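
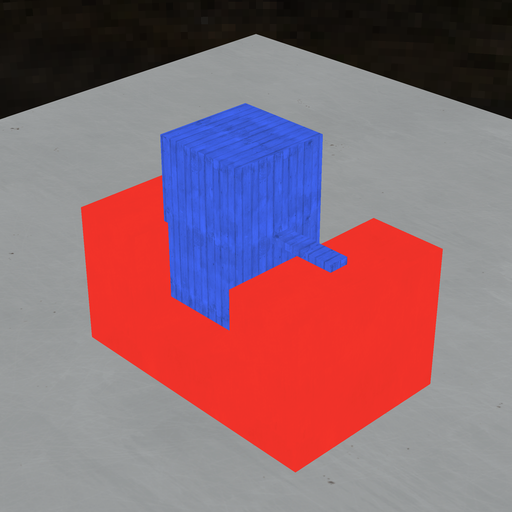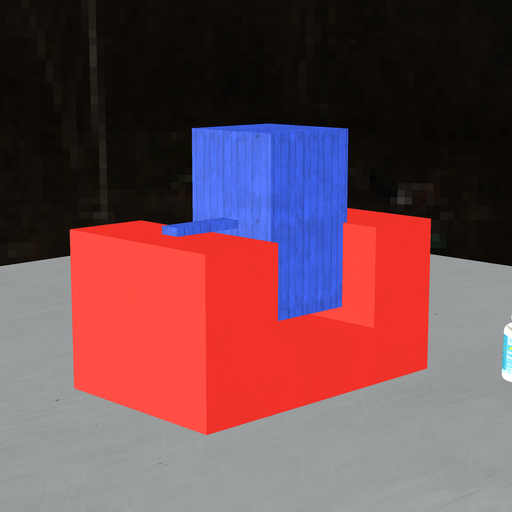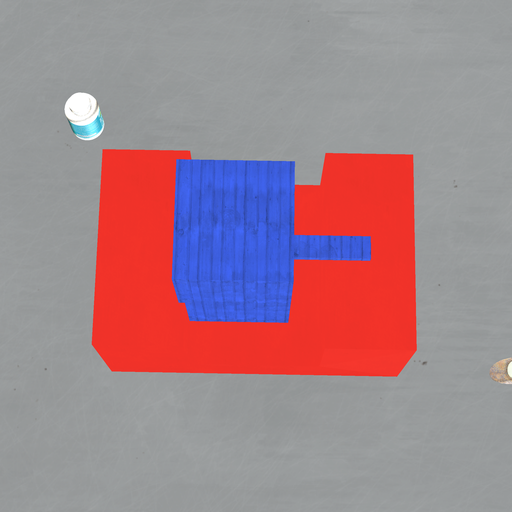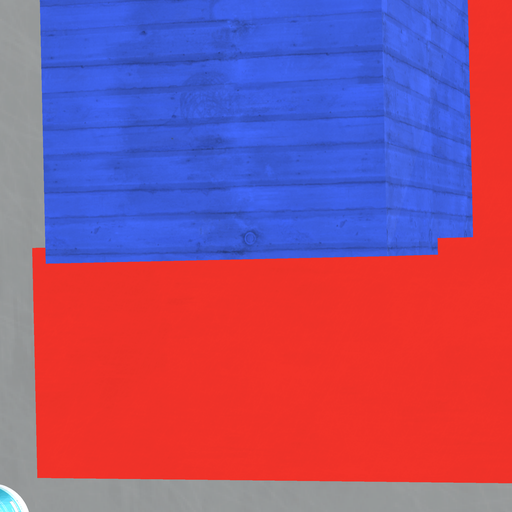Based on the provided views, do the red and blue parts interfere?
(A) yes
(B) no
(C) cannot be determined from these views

(A) yes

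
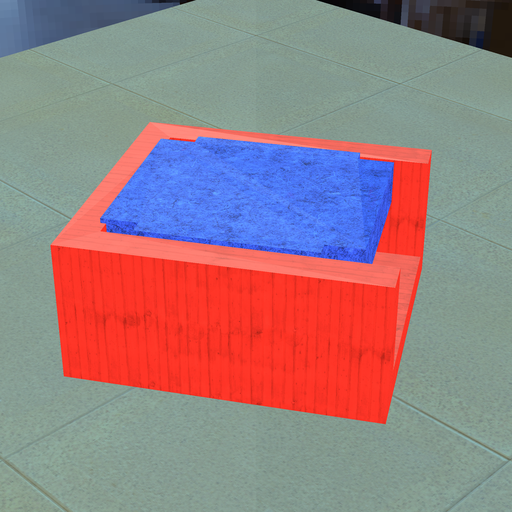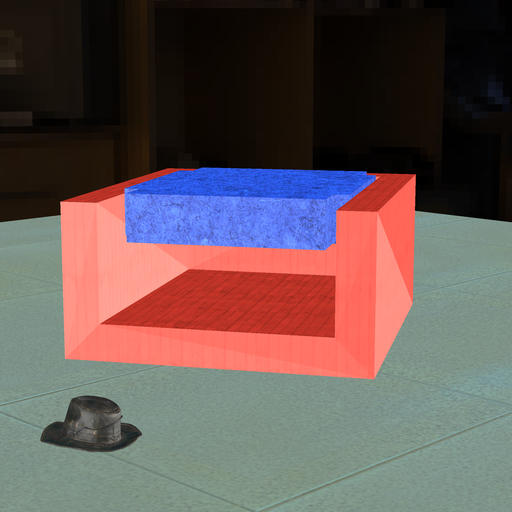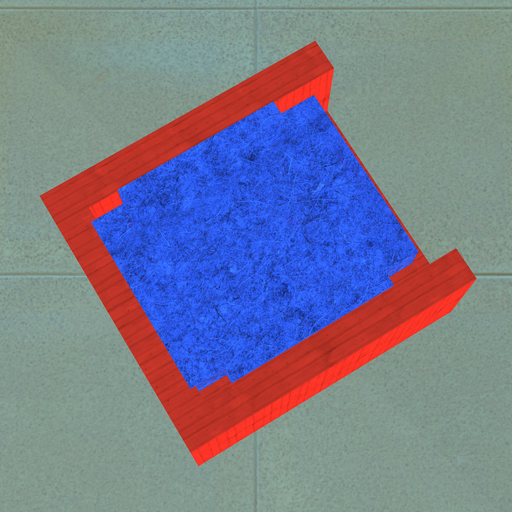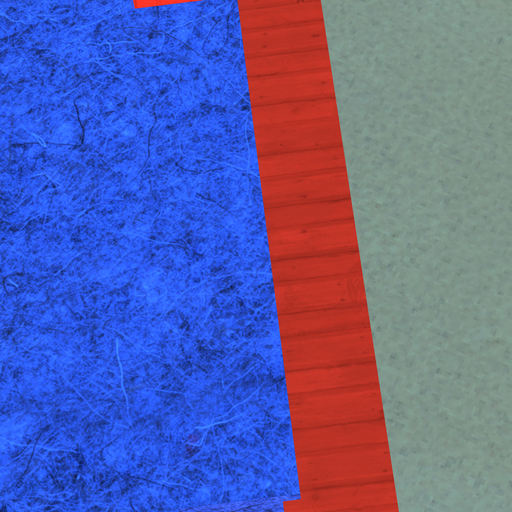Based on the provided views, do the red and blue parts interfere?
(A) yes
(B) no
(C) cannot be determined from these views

(A) yes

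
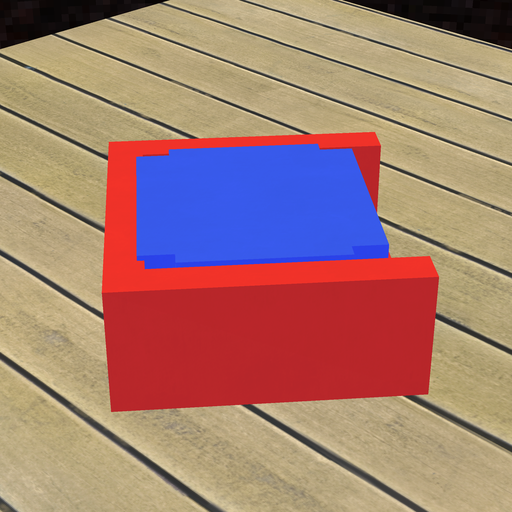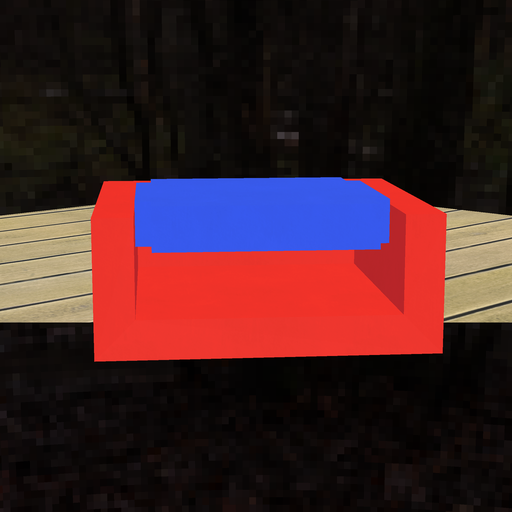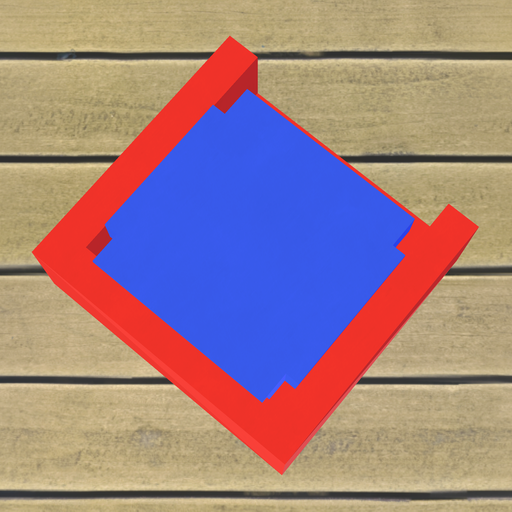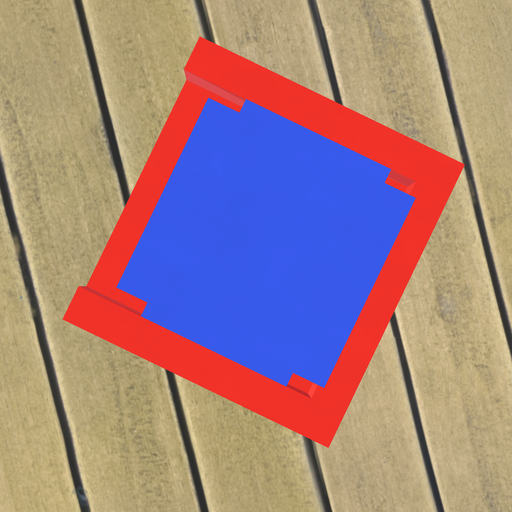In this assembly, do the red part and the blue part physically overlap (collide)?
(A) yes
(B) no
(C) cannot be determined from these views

(A) yes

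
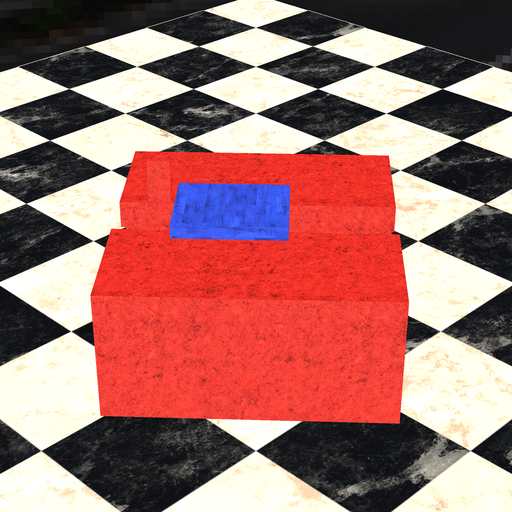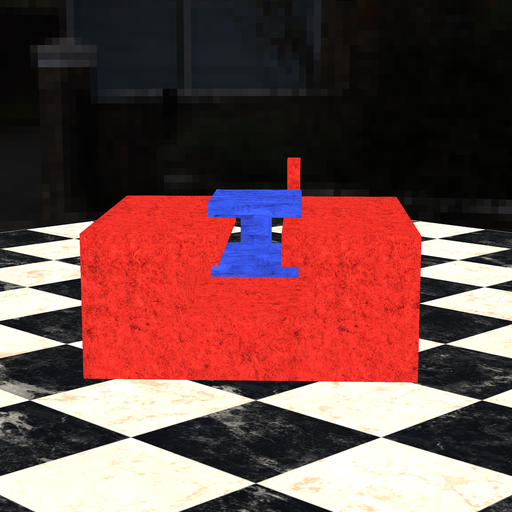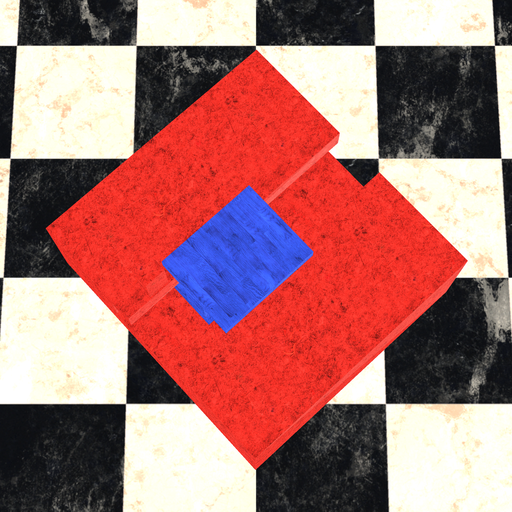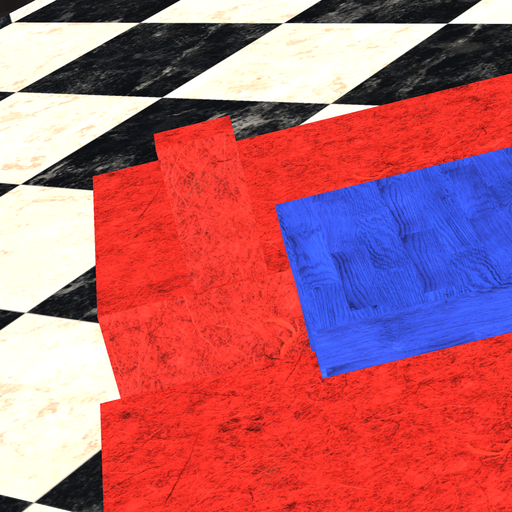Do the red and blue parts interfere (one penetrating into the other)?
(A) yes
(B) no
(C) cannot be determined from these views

(B) no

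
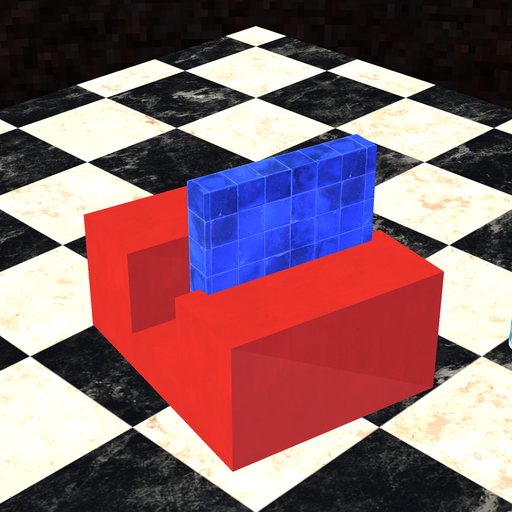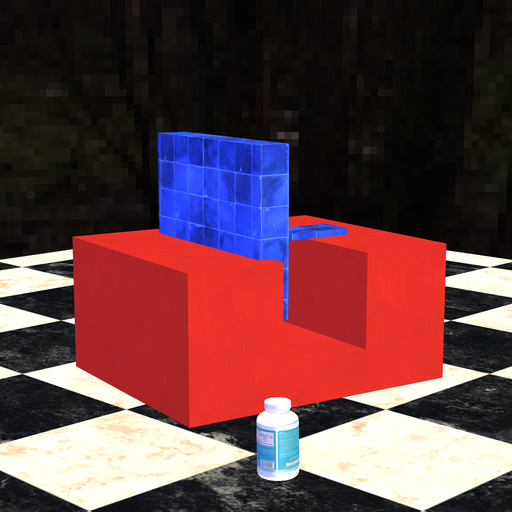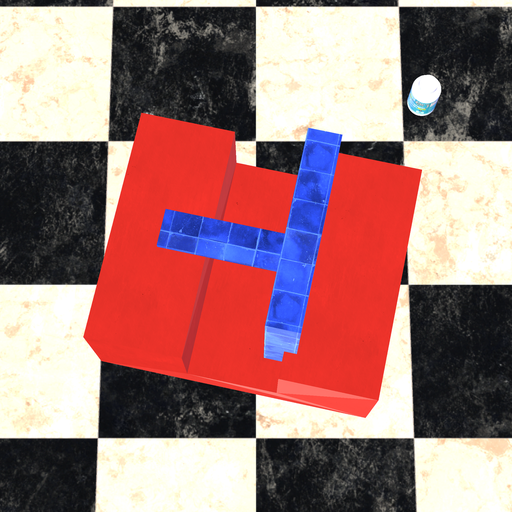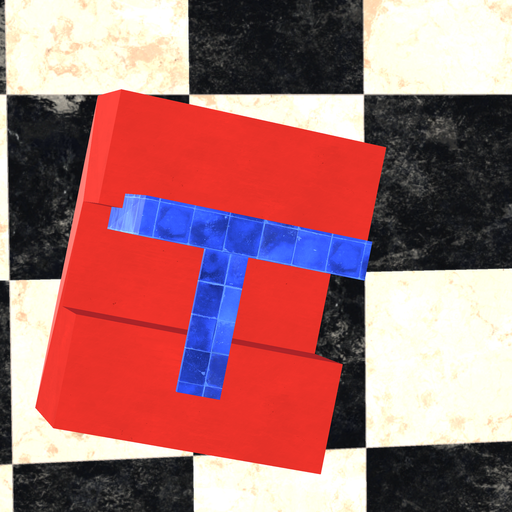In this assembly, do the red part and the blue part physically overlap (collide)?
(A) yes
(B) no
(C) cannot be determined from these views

(A) yes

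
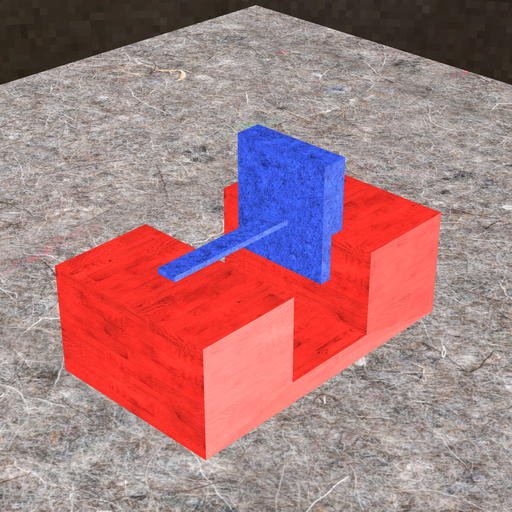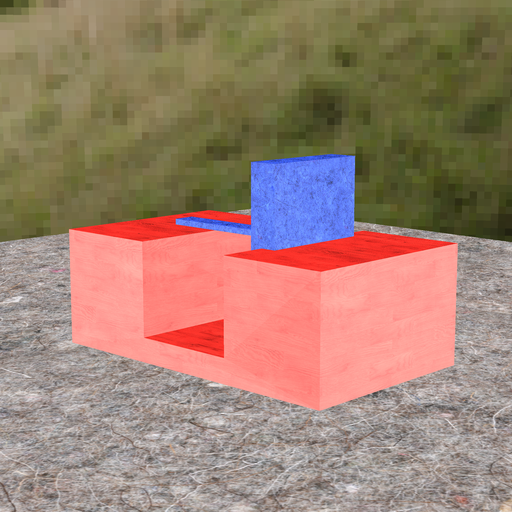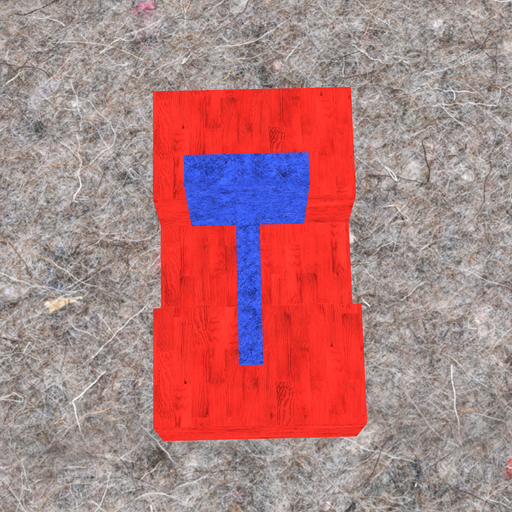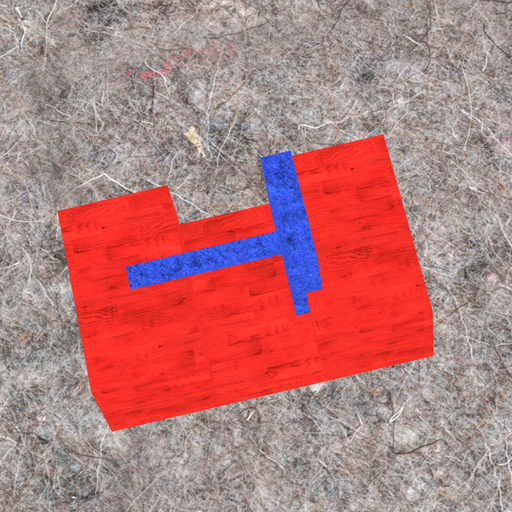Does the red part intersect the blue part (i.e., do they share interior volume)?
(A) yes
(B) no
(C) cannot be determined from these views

(A) yes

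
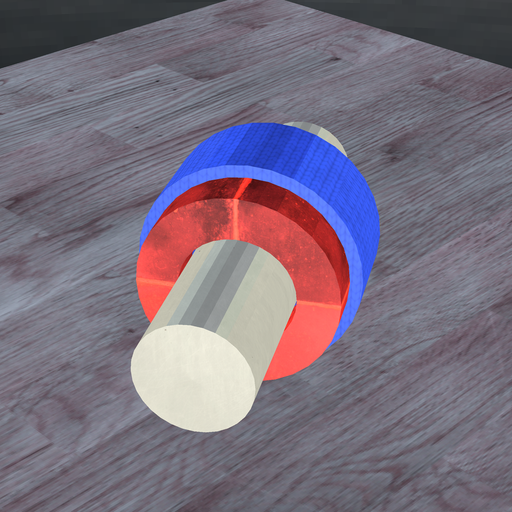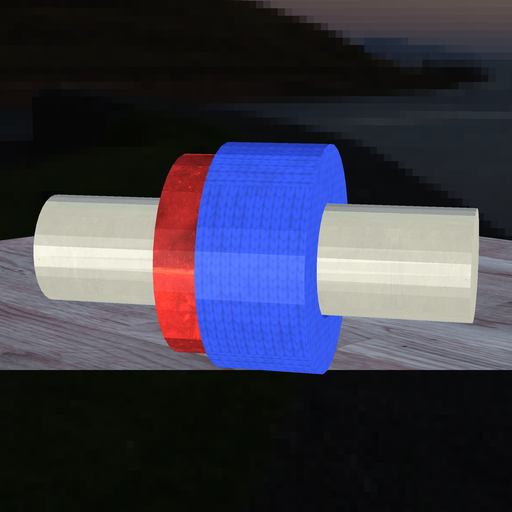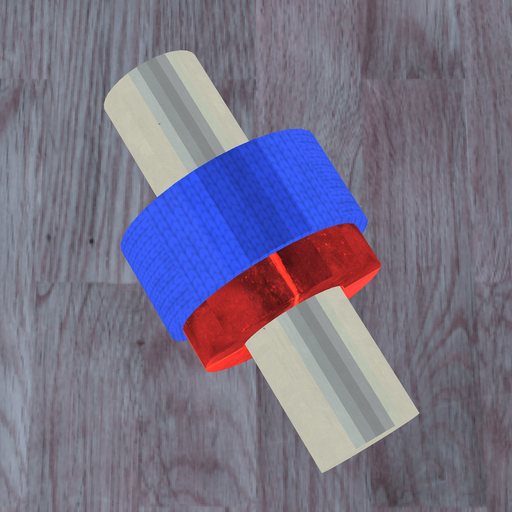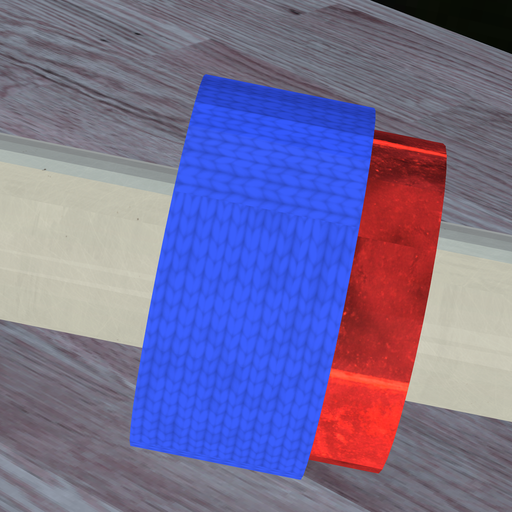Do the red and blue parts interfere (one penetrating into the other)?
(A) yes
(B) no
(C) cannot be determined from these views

(A) yes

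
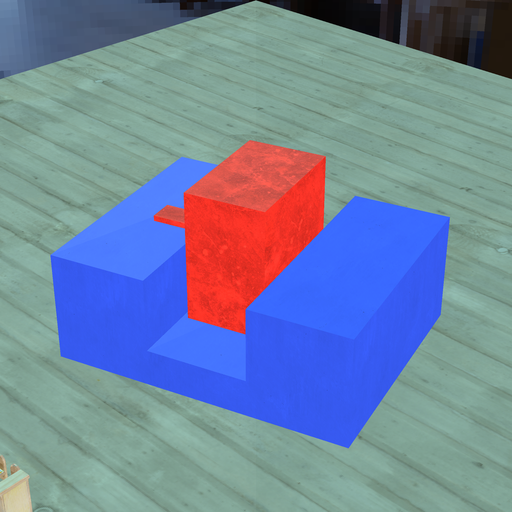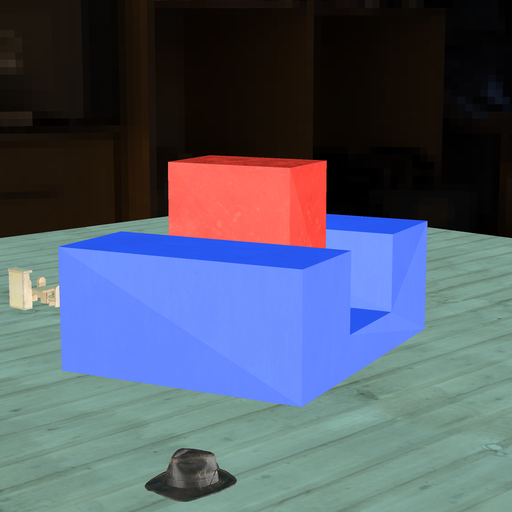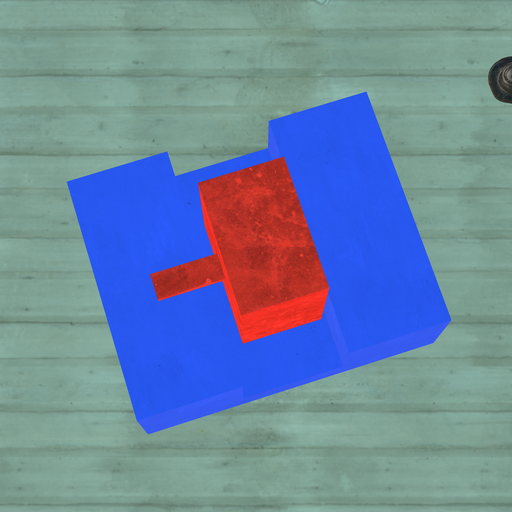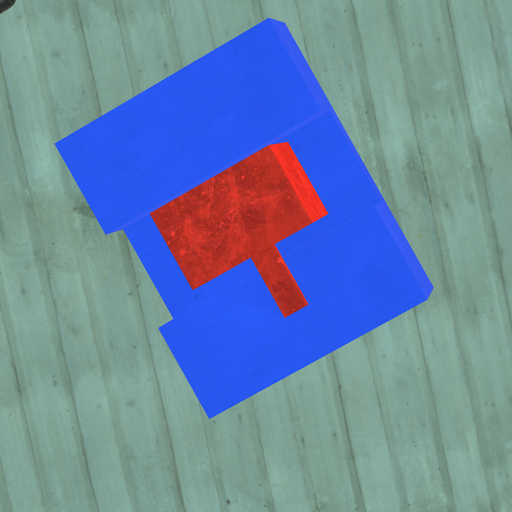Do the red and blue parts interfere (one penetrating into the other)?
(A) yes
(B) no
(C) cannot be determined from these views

(B) no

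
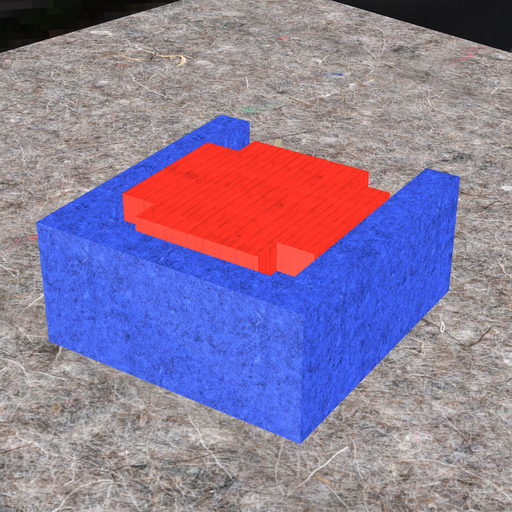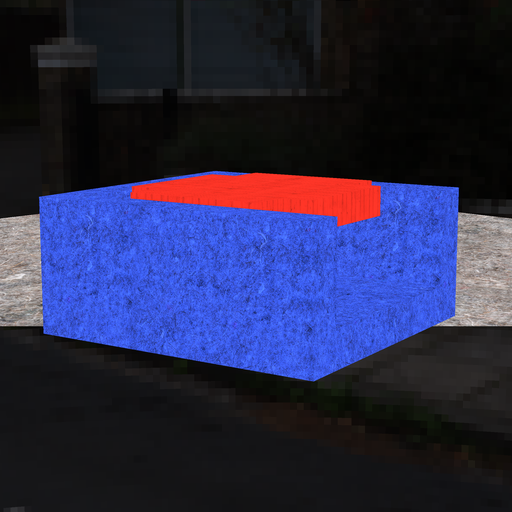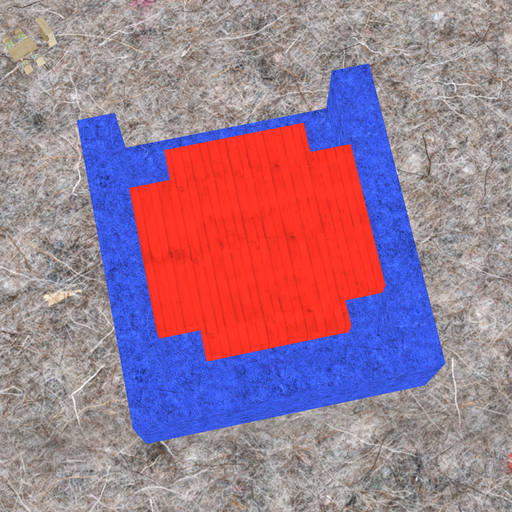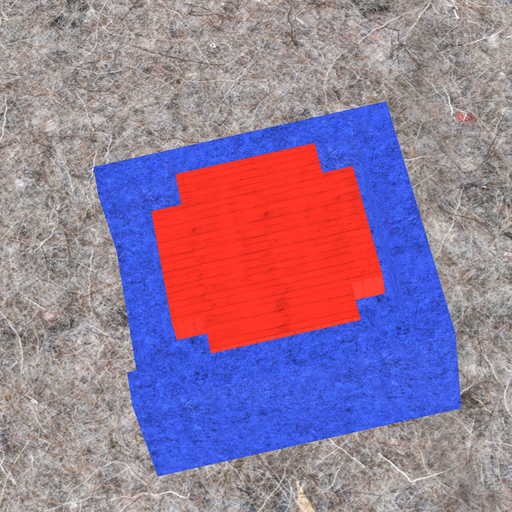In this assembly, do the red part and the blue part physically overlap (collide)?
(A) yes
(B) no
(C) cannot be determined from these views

(B) no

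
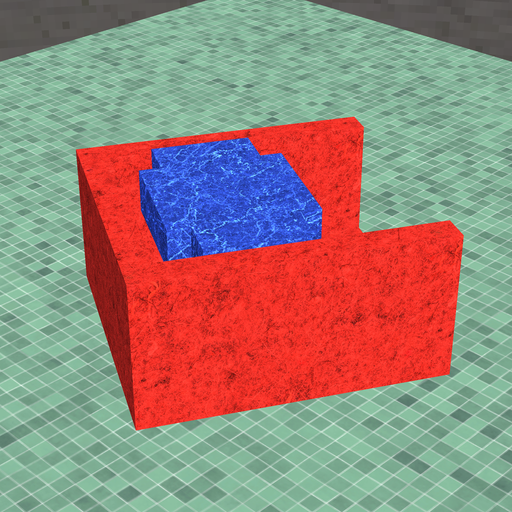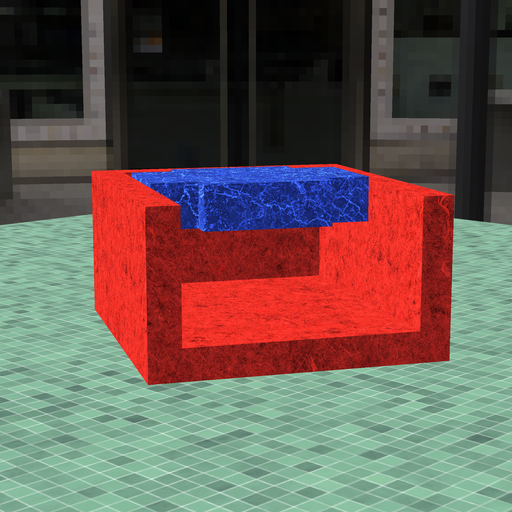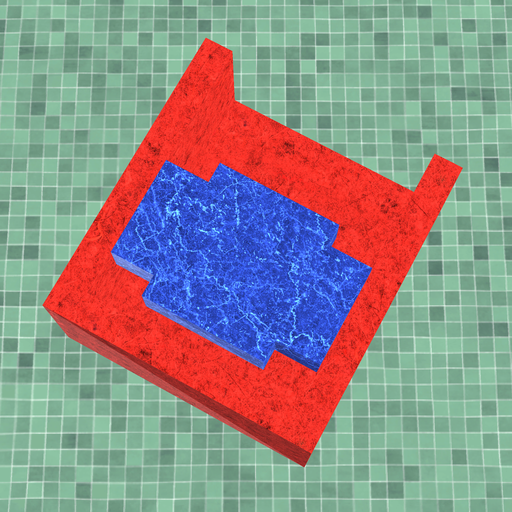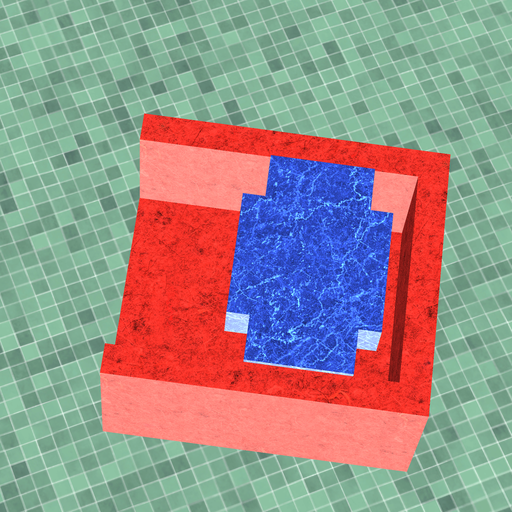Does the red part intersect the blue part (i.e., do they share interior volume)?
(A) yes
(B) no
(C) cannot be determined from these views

(B) no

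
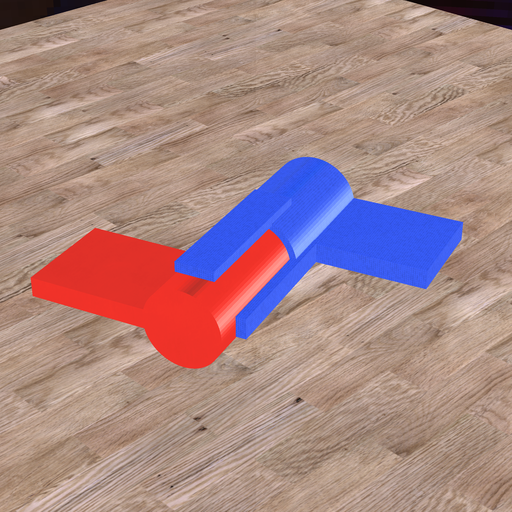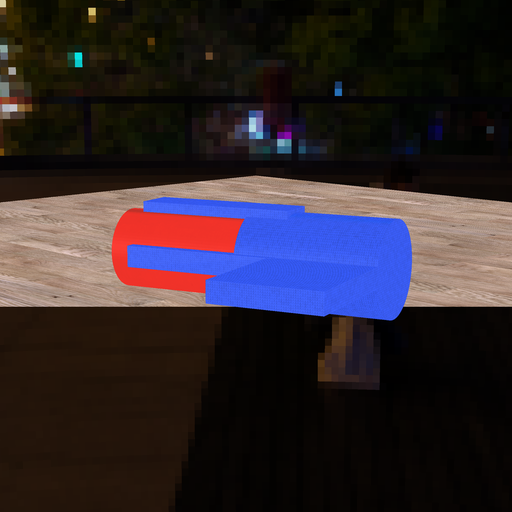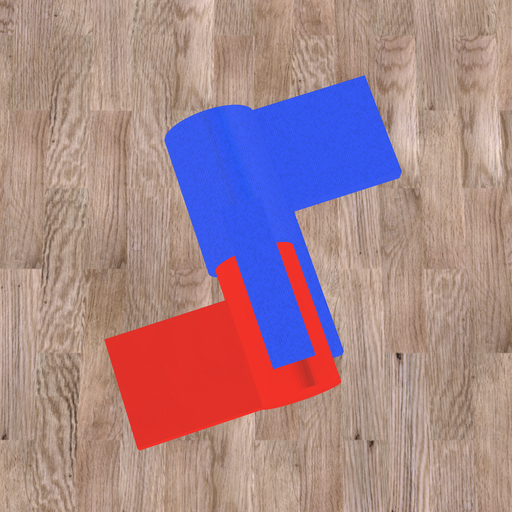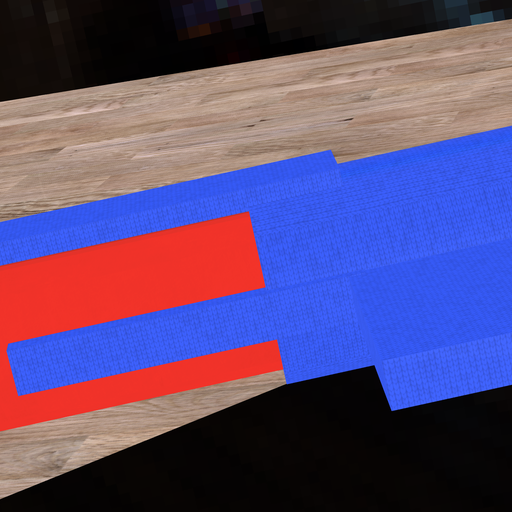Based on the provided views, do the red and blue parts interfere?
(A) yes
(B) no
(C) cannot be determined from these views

(A) yes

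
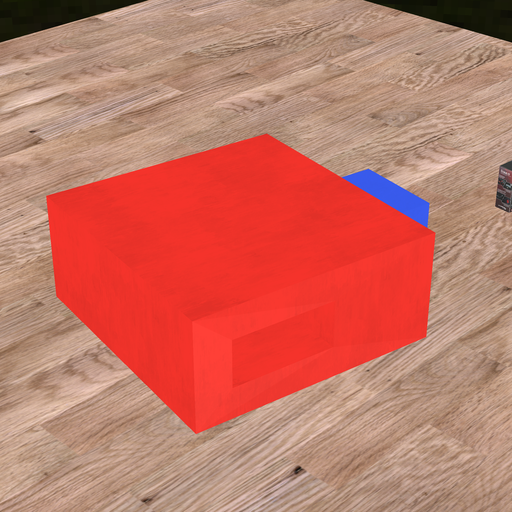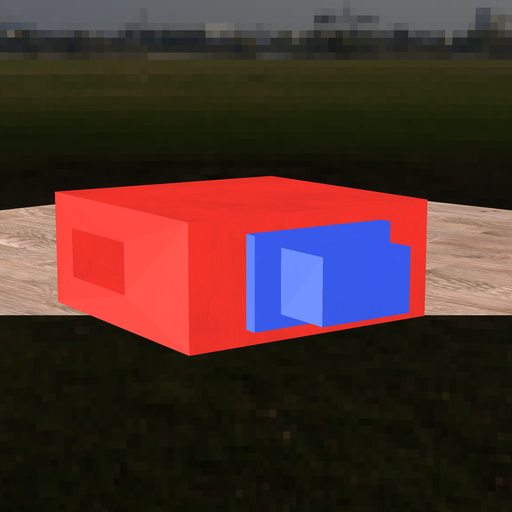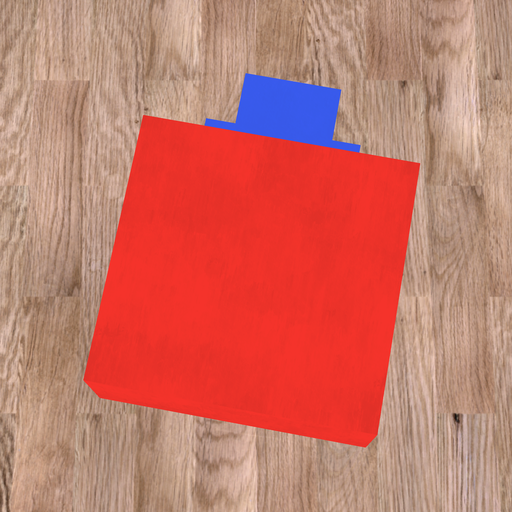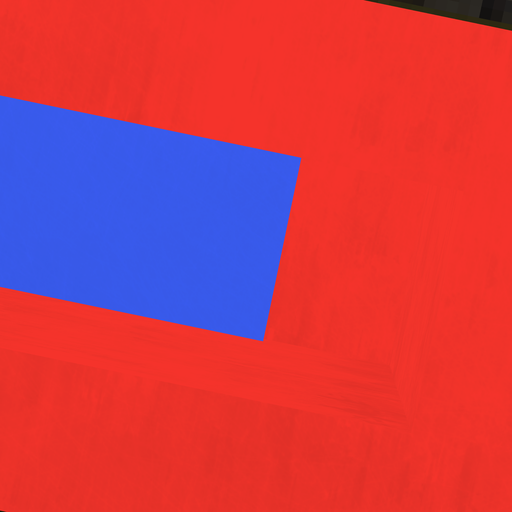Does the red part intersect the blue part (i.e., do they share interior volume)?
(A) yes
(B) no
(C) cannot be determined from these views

(A) yes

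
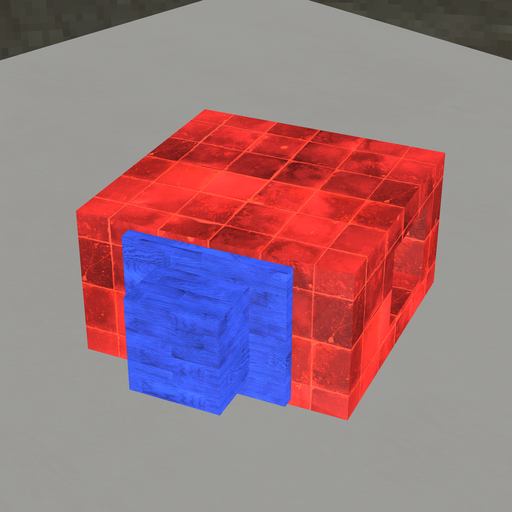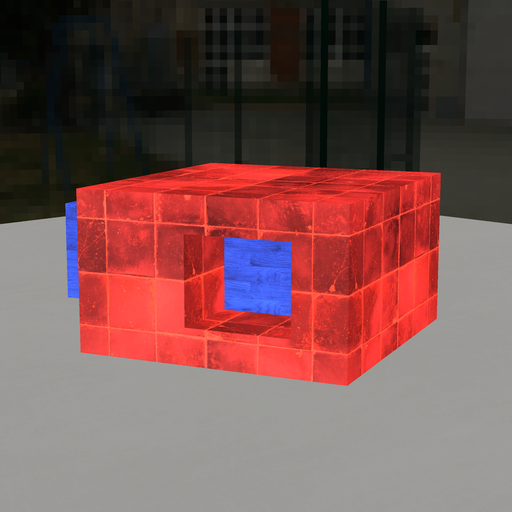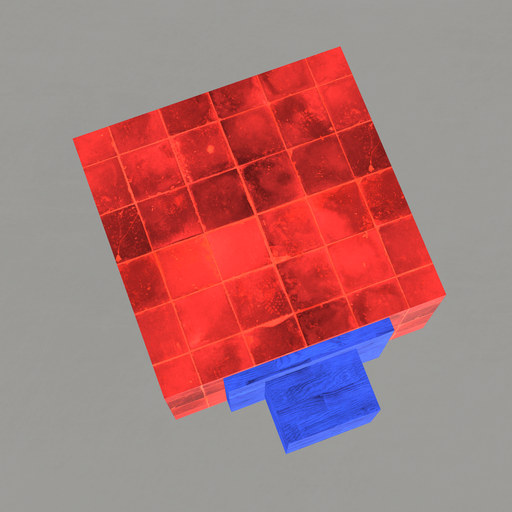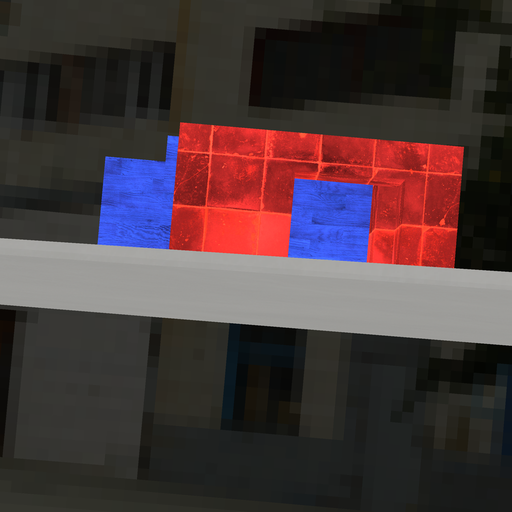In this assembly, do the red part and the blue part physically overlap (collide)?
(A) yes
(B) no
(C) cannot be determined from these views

(B) no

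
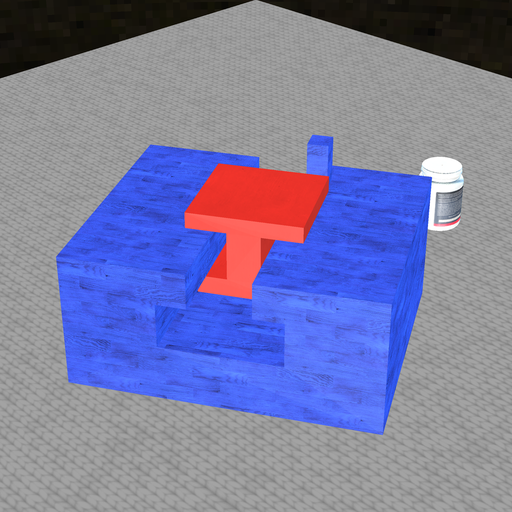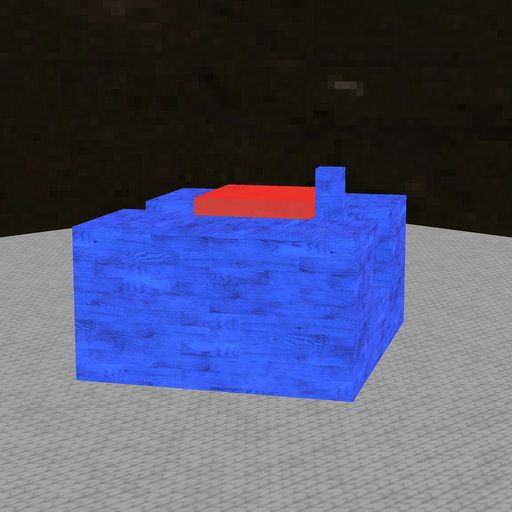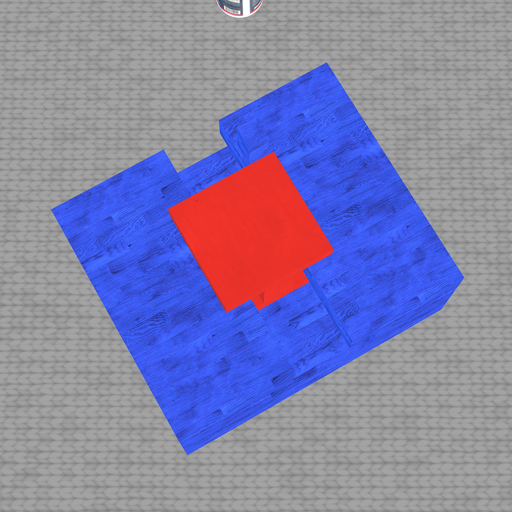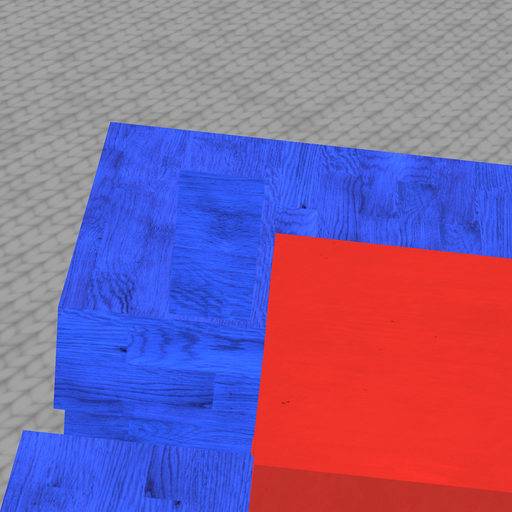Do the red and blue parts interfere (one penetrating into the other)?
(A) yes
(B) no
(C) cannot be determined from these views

(B) no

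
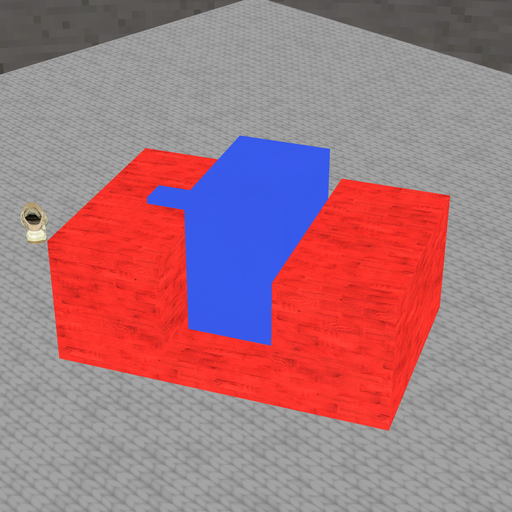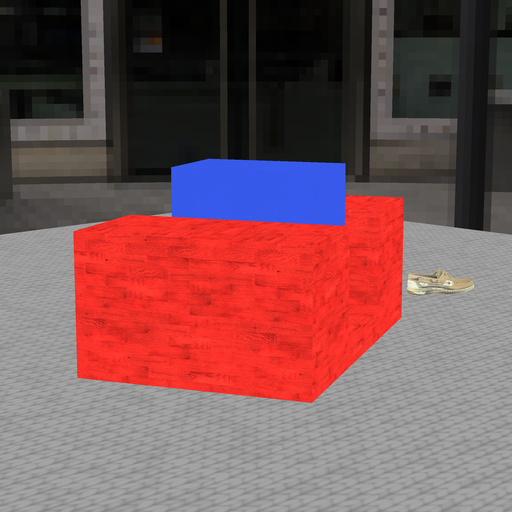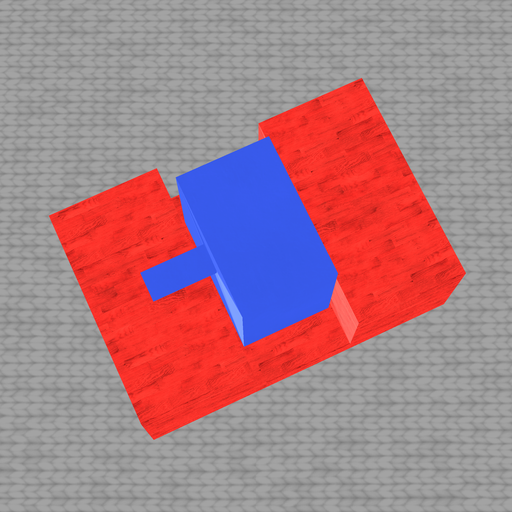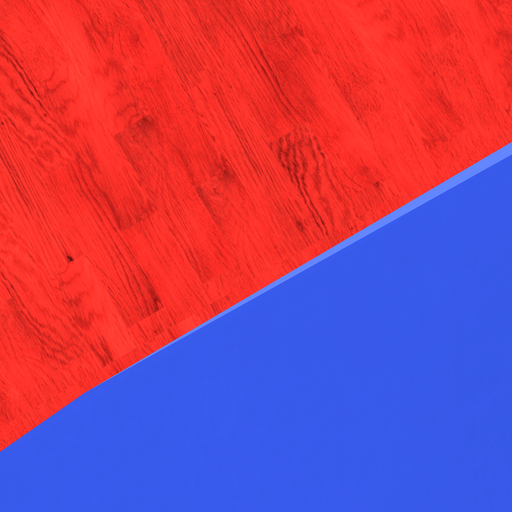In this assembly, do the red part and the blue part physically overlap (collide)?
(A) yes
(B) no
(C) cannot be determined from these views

(B) no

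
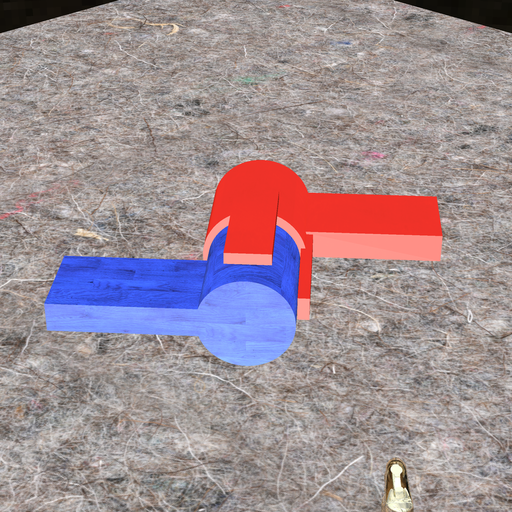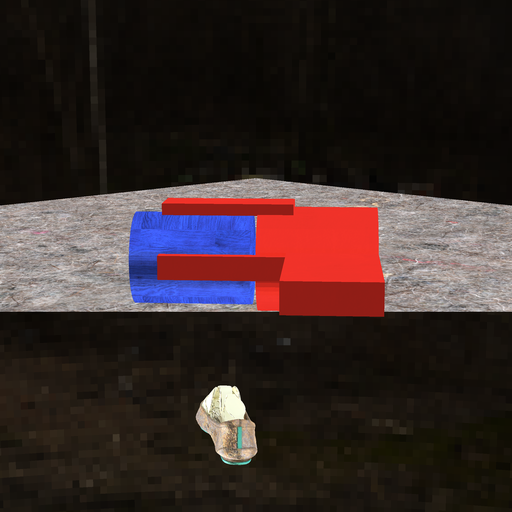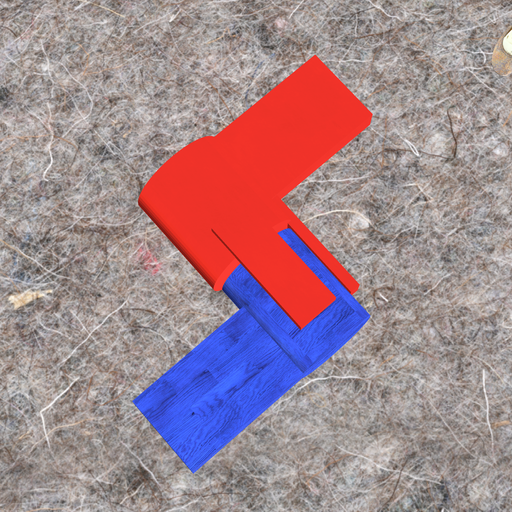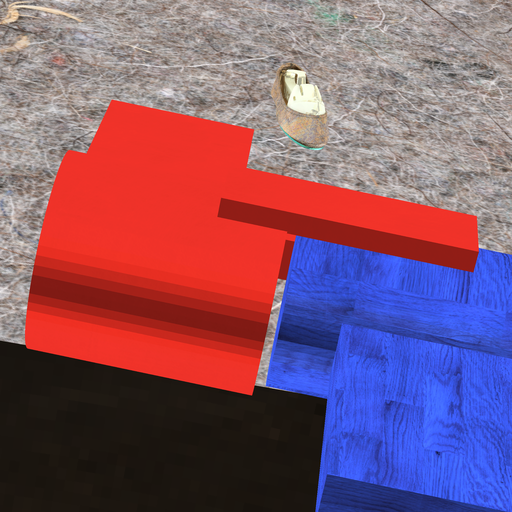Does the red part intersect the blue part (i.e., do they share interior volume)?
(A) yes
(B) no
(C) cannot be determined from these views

(B) no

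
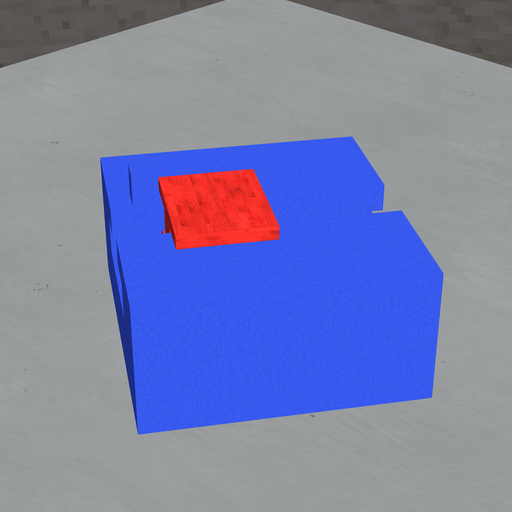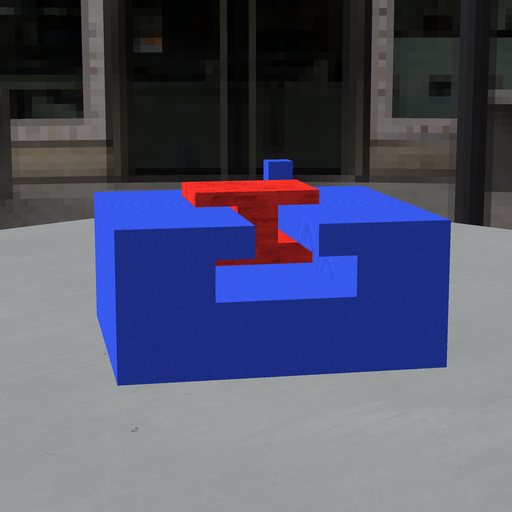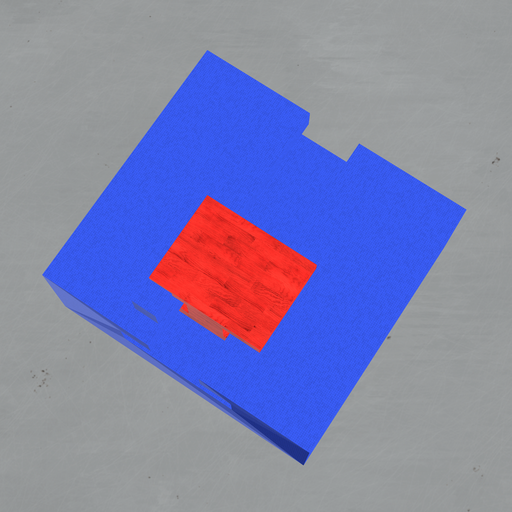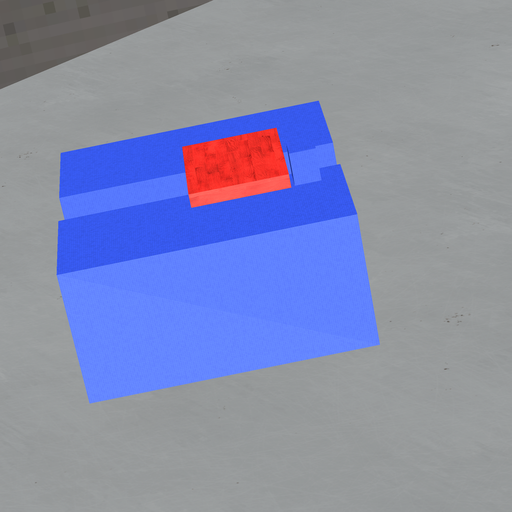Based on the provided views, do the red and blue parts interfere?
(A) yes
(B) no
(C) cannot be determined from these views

(B) no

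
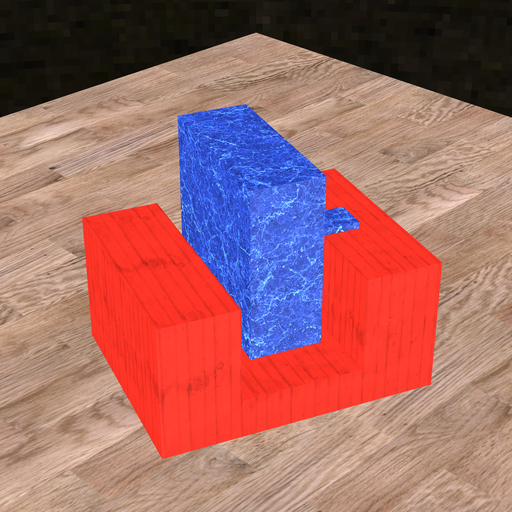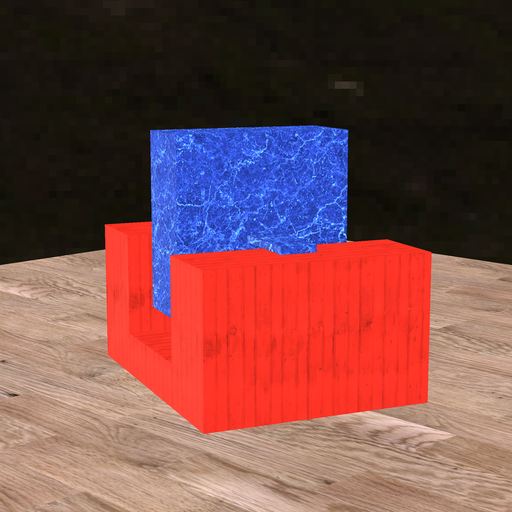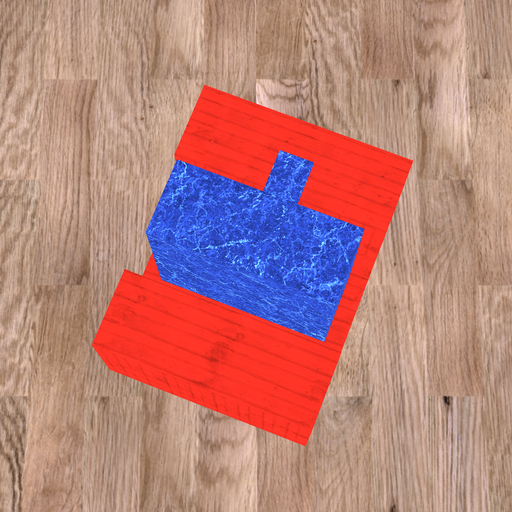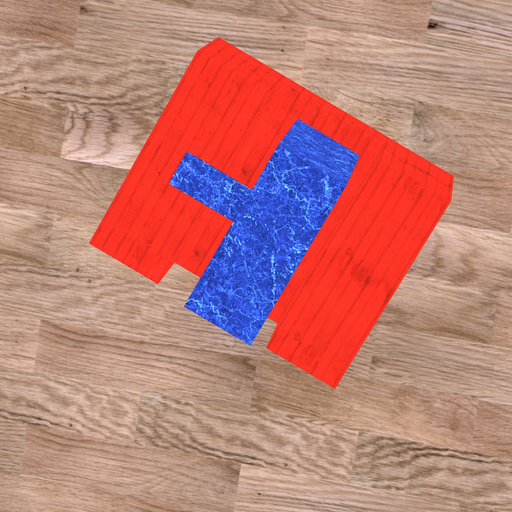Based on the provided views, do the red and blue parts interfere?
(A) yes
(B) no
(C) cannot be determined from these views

(B) no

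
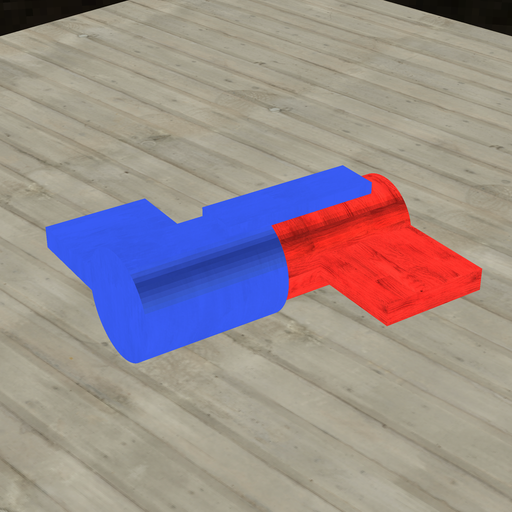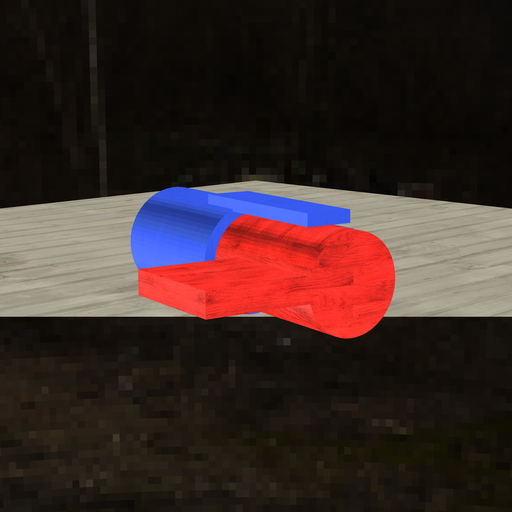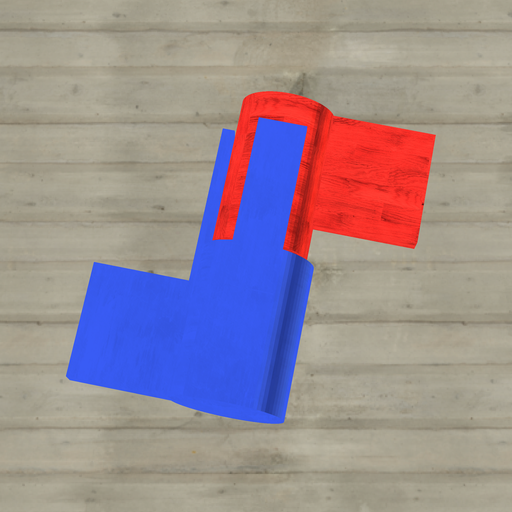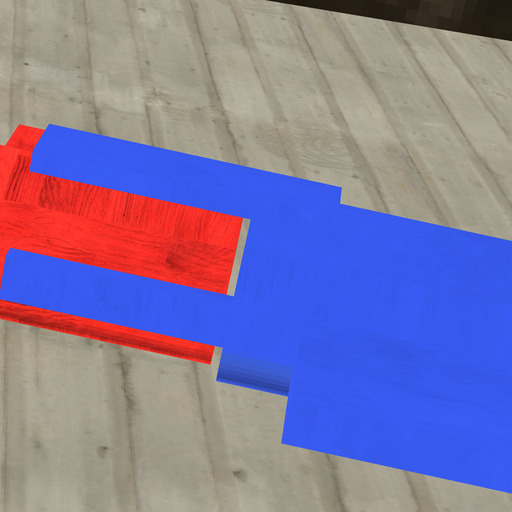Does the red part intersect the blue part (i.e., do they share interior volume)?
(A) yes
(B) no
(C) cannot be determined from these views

(B) no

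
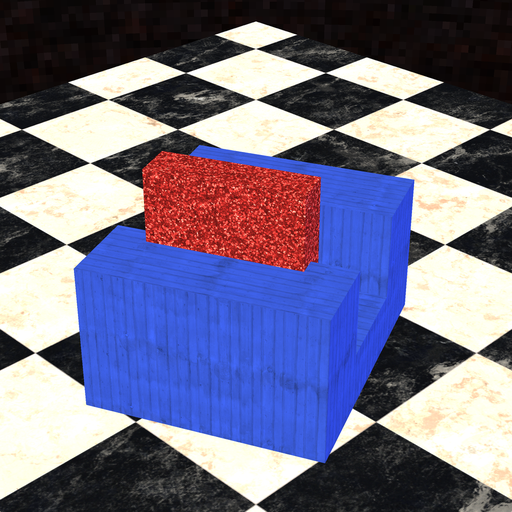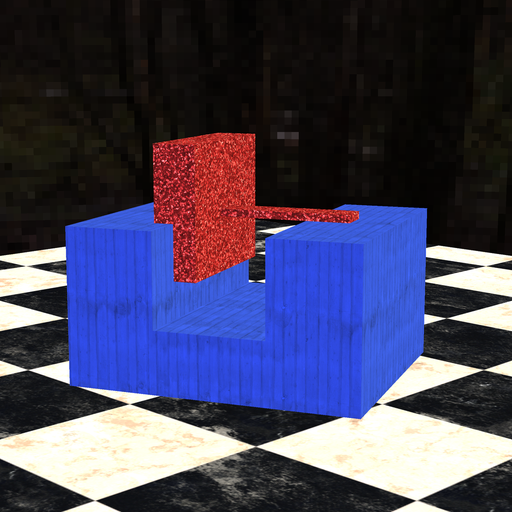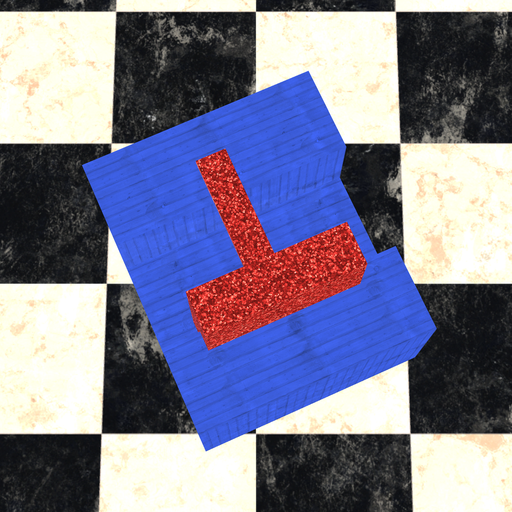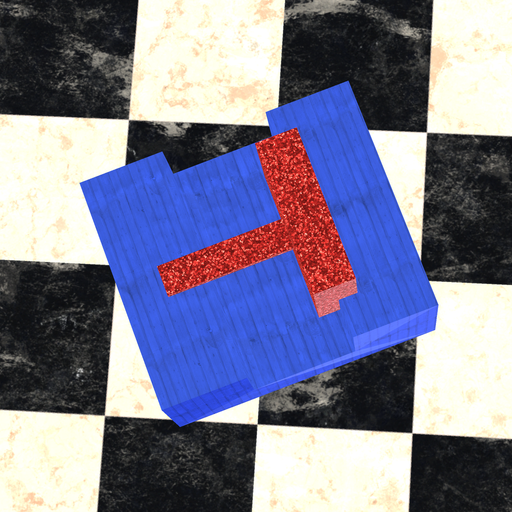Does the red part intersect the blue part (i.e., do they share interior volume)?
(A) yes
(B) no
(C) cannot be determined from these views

(A) yes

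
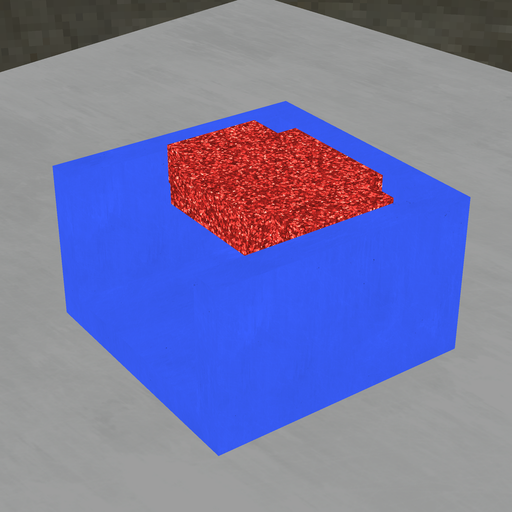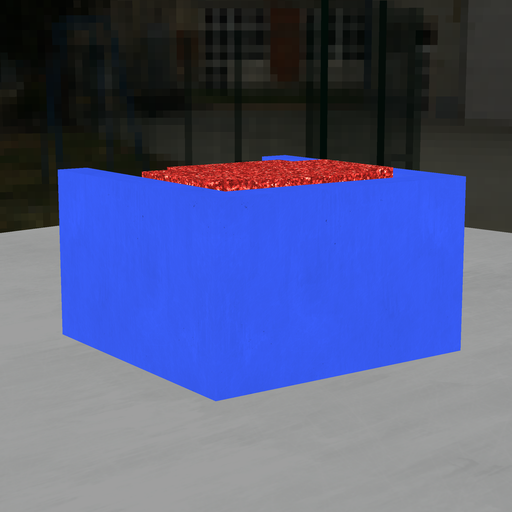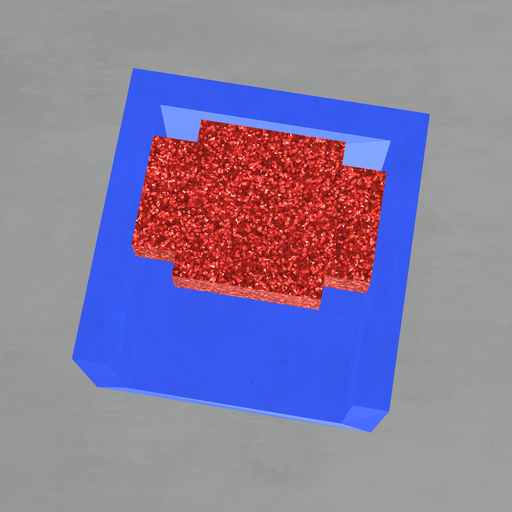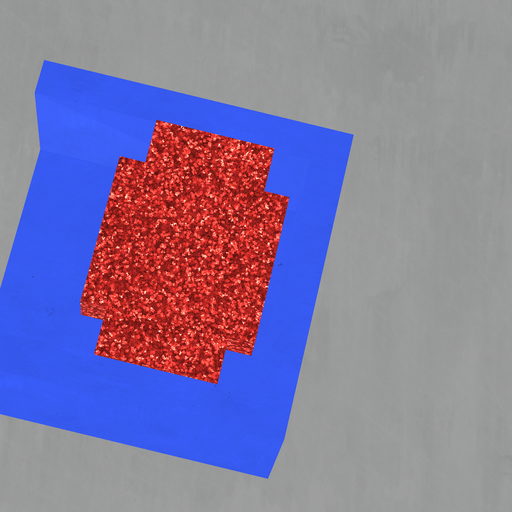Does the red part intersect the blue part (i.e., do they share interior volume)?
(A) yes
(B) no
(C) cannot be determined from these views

(B) no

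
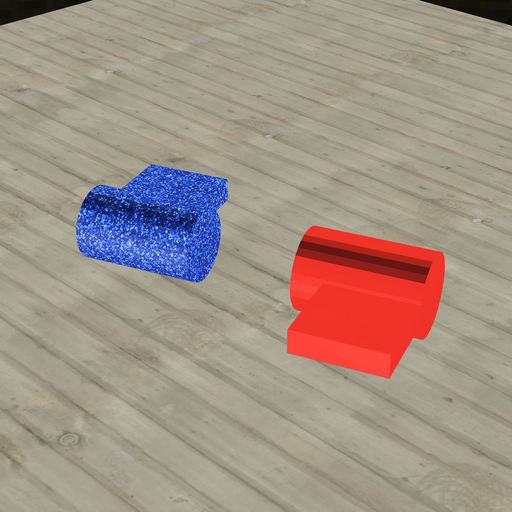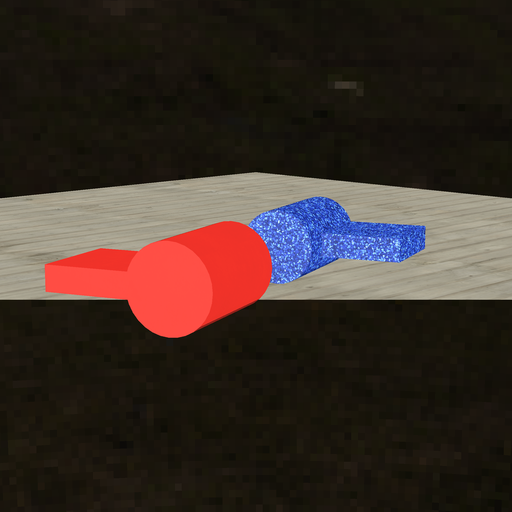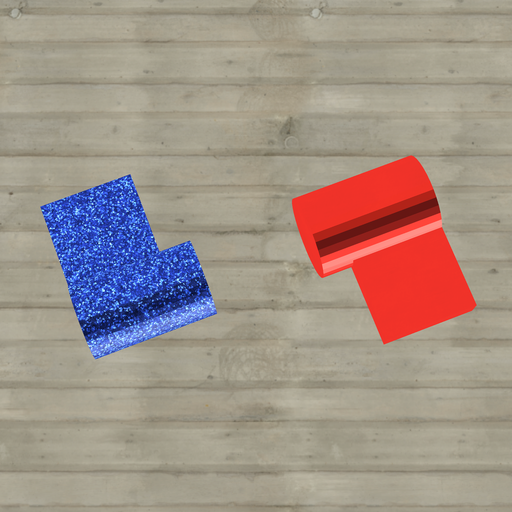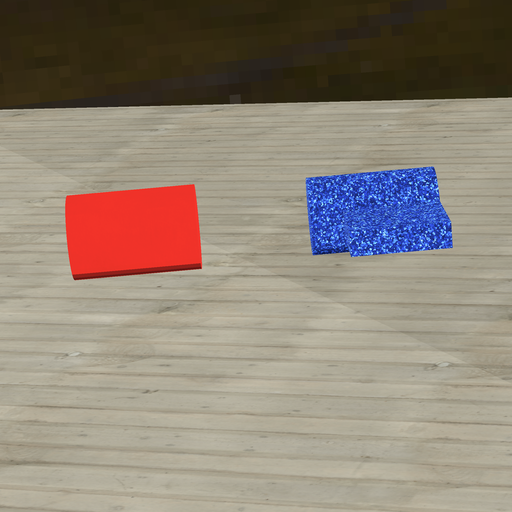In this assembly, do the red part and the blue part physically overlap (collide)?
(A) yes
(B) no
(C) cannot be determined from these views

(B) no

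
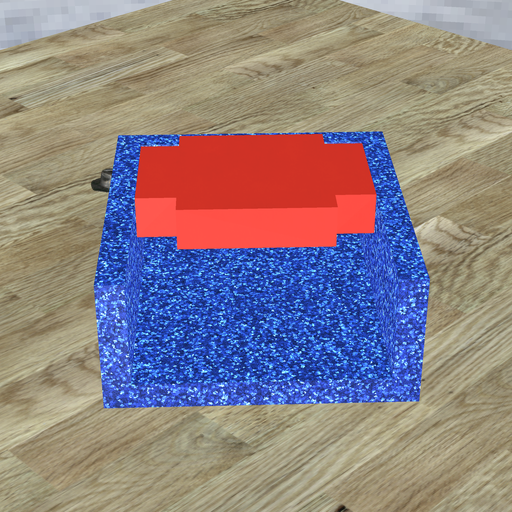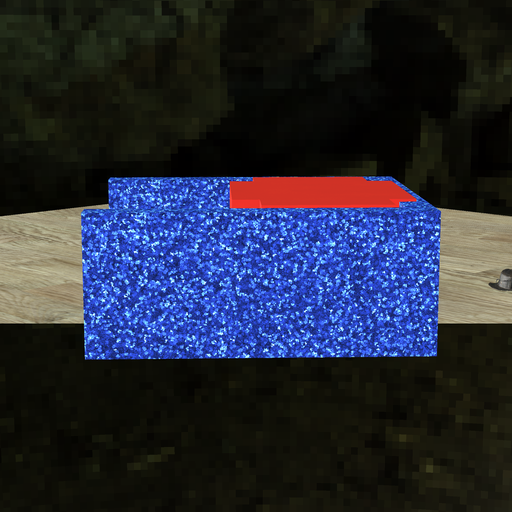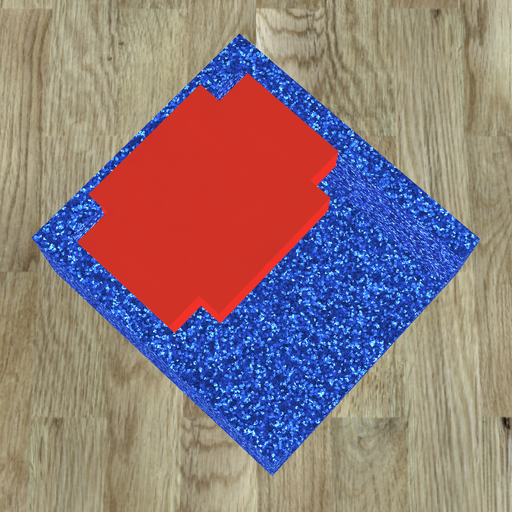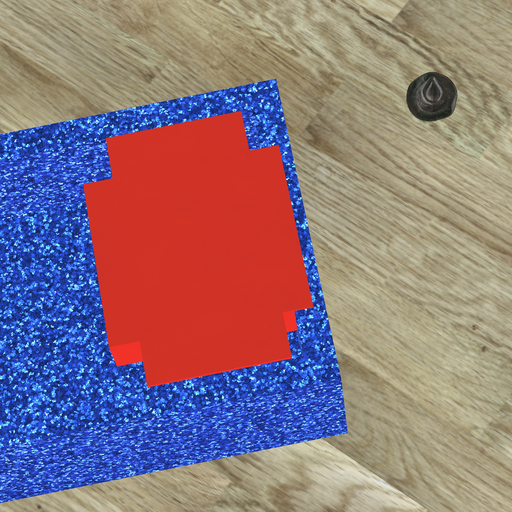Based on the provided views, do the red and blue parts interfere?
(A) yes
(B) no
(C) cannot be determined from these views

(A) yes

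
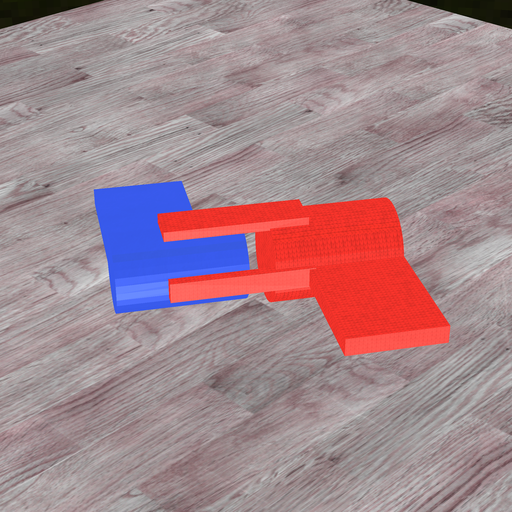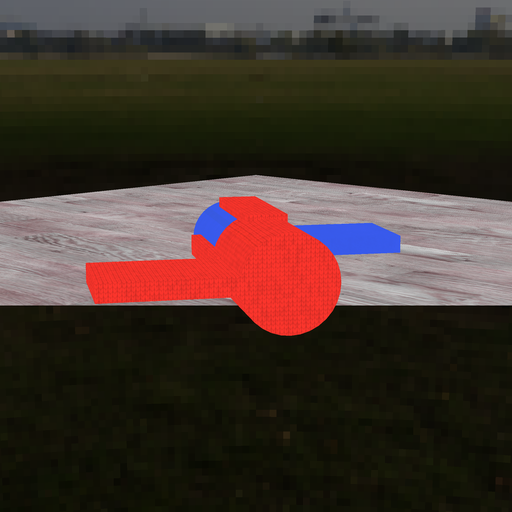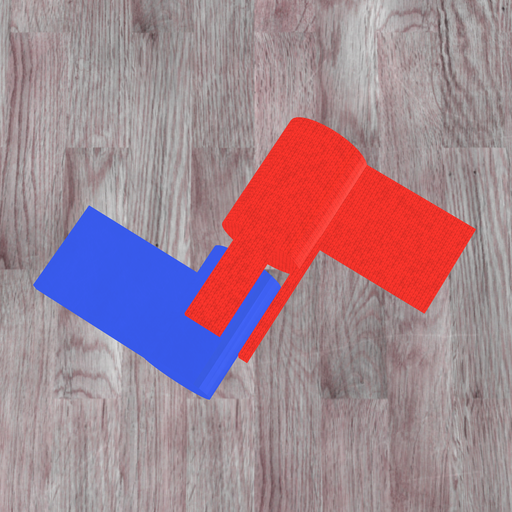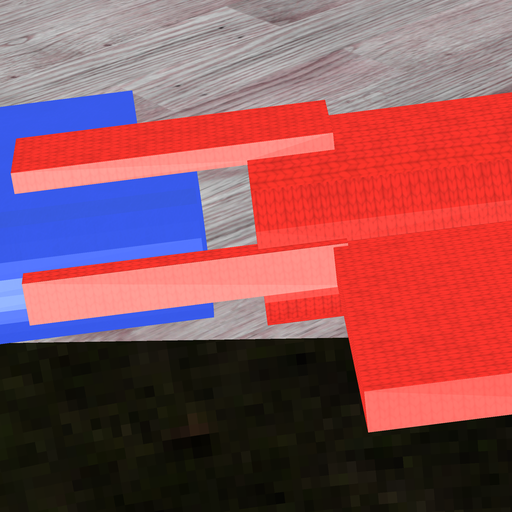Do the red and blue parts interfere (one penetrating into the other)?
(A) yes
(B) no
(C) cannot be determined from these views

(B) no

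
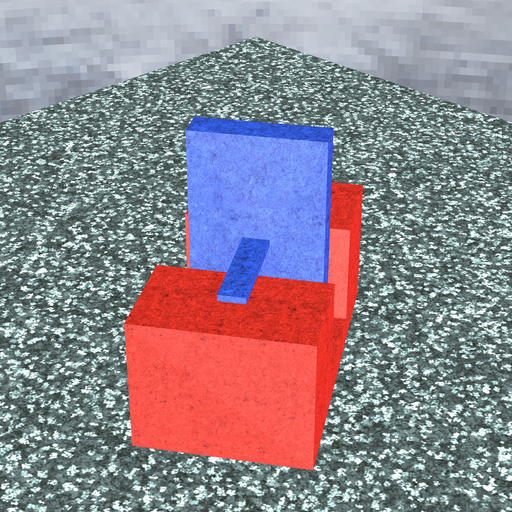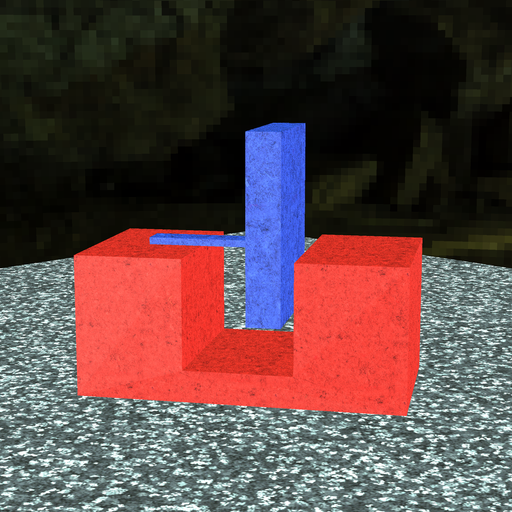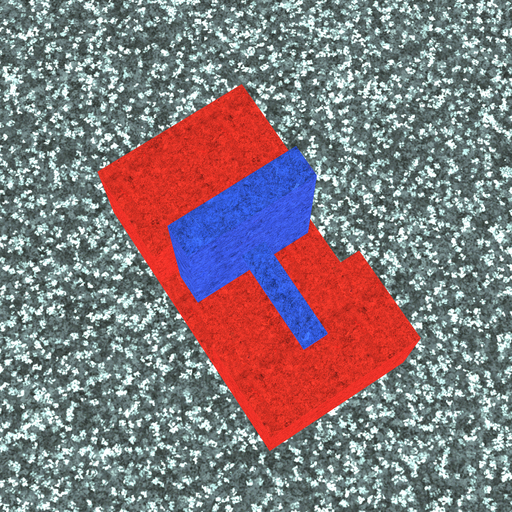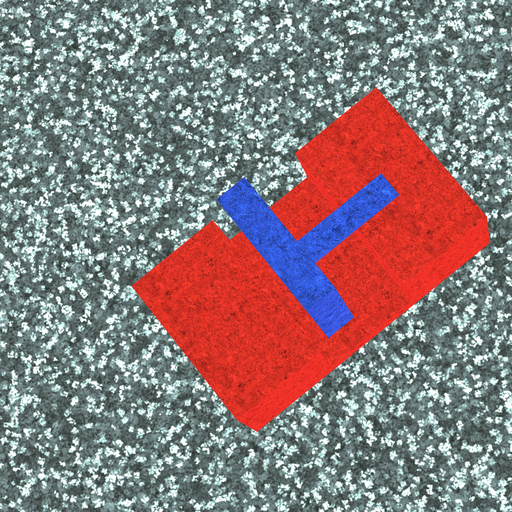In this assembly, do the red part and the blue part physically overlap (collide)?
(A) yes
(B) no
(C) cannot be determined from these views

(B) no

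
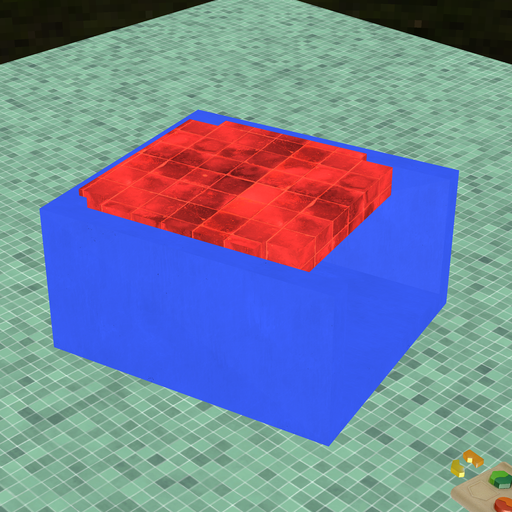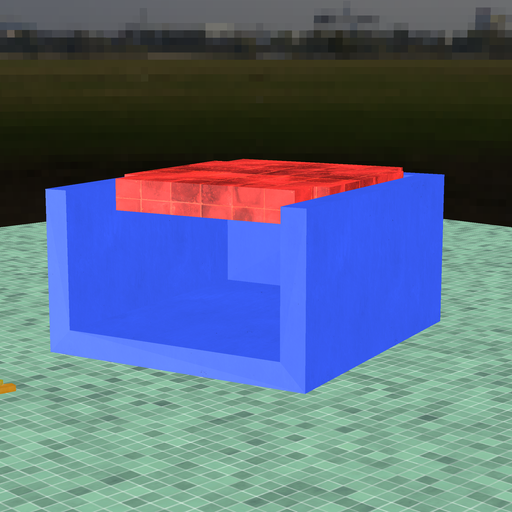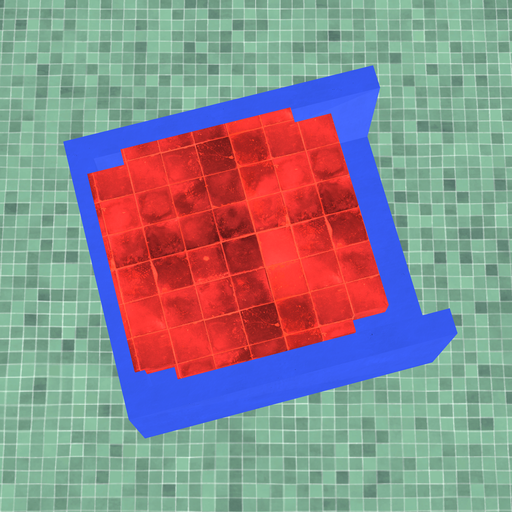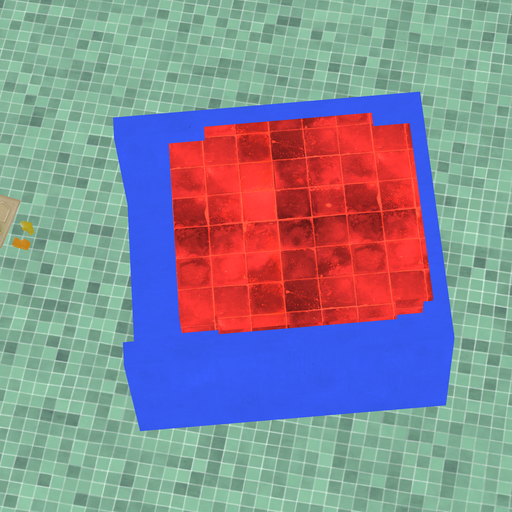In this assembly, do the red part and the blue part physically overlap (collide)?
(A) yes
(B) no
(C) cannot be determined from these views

(A) yes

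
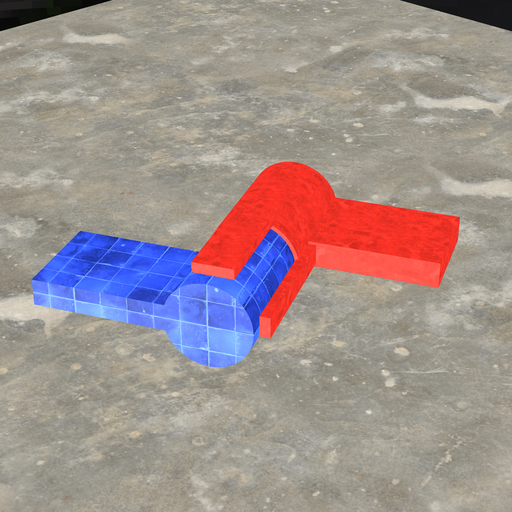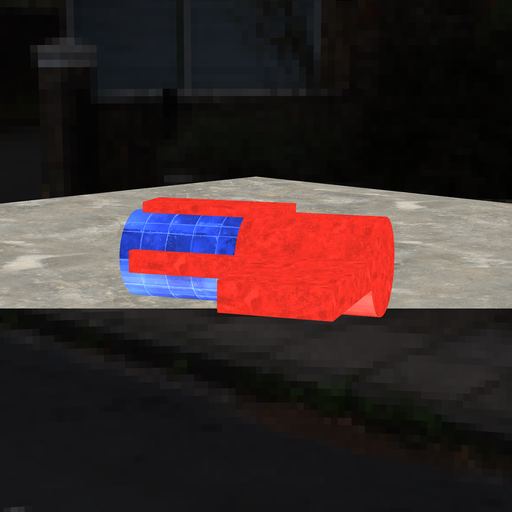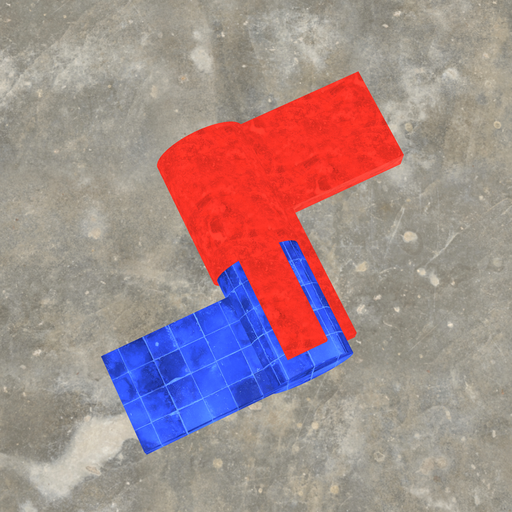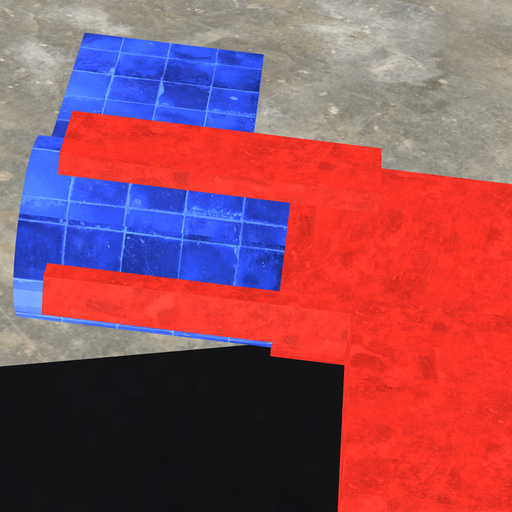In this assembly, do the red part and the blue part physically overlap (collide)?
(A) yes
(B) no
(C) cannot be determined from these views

(A) yes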